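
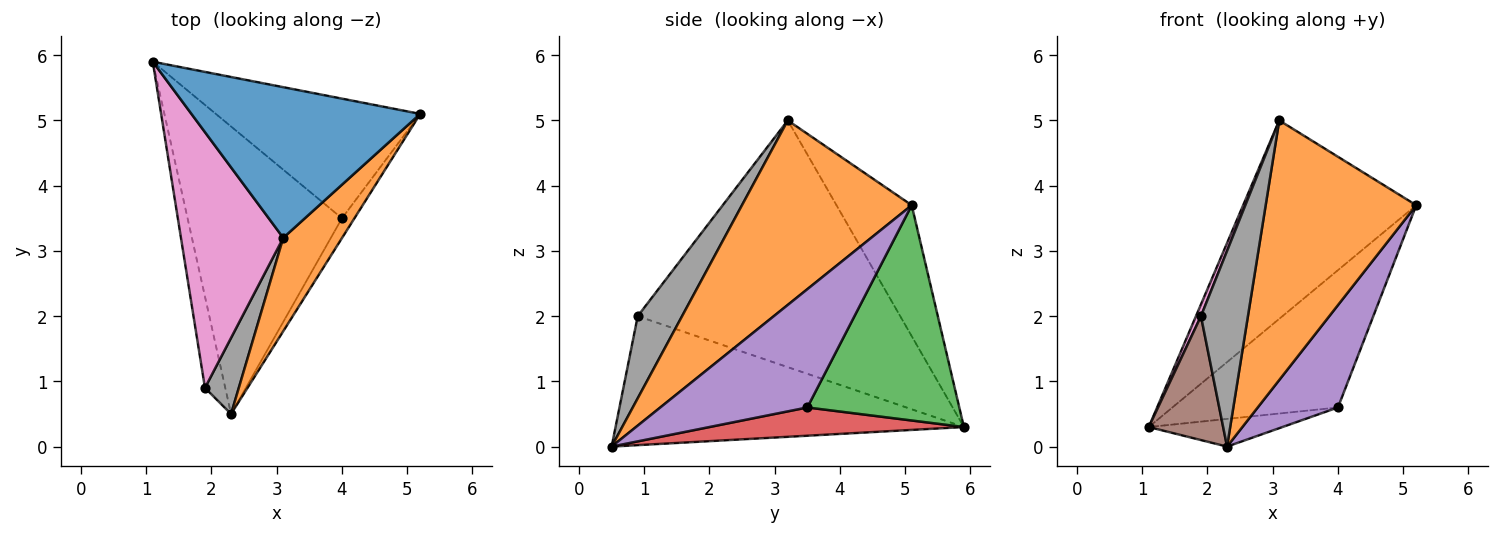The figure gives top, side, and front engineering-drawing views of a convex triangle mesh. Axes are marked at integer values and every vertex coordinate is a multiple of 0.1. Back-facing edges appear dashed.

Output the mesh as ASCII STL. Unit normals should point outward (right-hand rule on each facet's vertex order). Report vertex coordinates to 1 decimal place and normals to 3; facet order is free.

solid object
 facet normal -0.327 0.753 0.572
  outer loop
   vertex 3.1 3.2 5.0
   vertex 5.2 5.1 3.7
   vertex 1.1 5.9 0.3
  endloop
 endfacet
 facet normal 0.728 -0.645 0.232
  outer loop
   vertex 3.1 3.2 5.0
   vertex 2.3 0.5 0.0
   vertex 5.2 5.1 3.7
  endloop
 endfacet
 facet normal 0.569 0.620 -0.540
  outer loop
   vertex 4.0 3.5 0.6
   vertex 1.1 5.9 0.3
   vertex 5.2 5.1 3.7
  endloop
 endfacet
 facet normal 0.179 0.094 -0.979
  outer loop
   vertex 4.0 3.5 0.6
   vertex 2.3 0.5 0.0
   vertex 1.1 5.9 0.3
  endloop
 endfacet
 facet normal 0.874 -0.477 -0.092
  outer loop
   vertex 4.0 3.5 0.6
   vertex 5.2 5.1 3.7
   vertex 2.3 0.5 0.0
  endloop
 endfacet
 facet normal -0.967 -0.206 -0.152
  outer loop
   vertex 1.9 0.9 2.0
   vertex 1.1 5.9 0.3
   vertex 2.3 0.5 0.0
  endloop
 endfacet
 facet normal -0.924 -0.018 0.383
  outer loop
   vertex 1.9 0.9 2.0
   vertex 3.1 3.2 5.0
   vertex 1.1 5.9 0.3
  endloop
 endfacet
 facet normal 0.661 -0.700 0.272
  outer loop
   vertex 1.9 0.9 2.0
   vertex 2.3 0.5 0.0
   vertex 3.1 3.2 5.0
  endloop
 endfacet
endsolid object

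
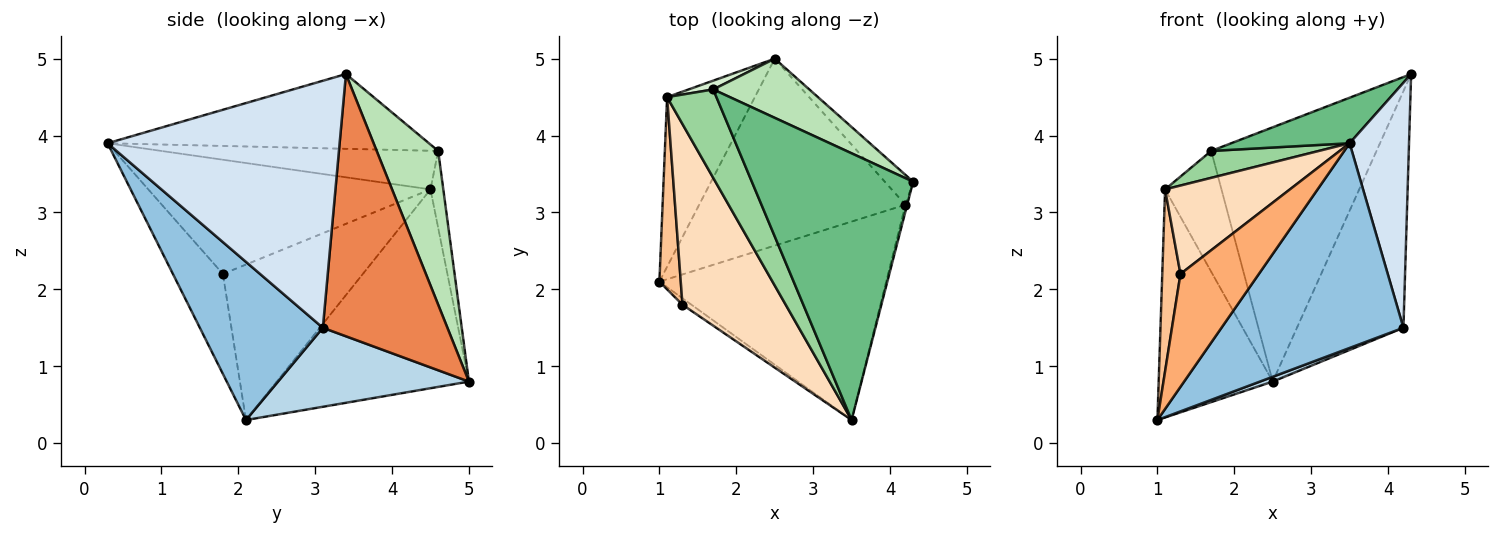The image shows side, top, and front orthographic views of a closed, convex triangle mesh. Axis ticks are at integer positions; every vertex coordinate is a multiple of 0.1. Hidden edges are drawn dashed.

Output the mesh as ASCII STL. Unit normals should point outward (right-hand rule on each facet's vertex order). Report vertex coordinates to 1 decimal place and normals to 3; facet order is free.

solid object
 facet normal -0.804 0.477 -0.355
  outer loop
   vertex 1.1 4.5 3.3
   vertex 2.5 5.0 0.8
   vertex 1.0 2.1 0.3
  endloop
 endfacet
 facet normal 0.437 -0.646 -0.626
  outer loop
   vertex 4.2 3.1 1.5
   vertex 3.5 0.3 3.9
   vertex 1.0 2.1 0.3
  endloop
 endfacet
 facet normal 0.358 -0.024 -0.934
  outer loop
   vertex 4.2 3.1 1.5
   vertex 1.0 2.1 0.3
   vertex 2.5 5.0 0.8
  endloop
 endfacet
 facet normal 0.969 -0.248 -0.007
  outer loop
   vertex 4.2 3.1 1.5
   vertex 4.3 3.4 4.8
   vertex 3.5 0.3 3.9
  endloop
 endfacet
 facet normal 0.758 0.648 -0.082
  outer loop
   vertex 4.2 3.1 1.5
   vertex 2.5 5.0 0.8
   vertex 4.3 3.4 4.8
  endloop
 endfacet
 facet normal -0.537 -0.842 -0.048
  outer loop
   vertex 1.3 1.8 2.2
   vertex 1.0 2.1 0.3
   vertex 3.5 0.3 3.9
  endloop
 endfacet
 facet normal -0.983 -0.128 0.135
  outer loop
   vertex 1.3 1.8 2.2
   vertex 1.1 4.5 3.3
   vertex 1.0 2.1 0.3
  endloop
 endfacet
 facet normal -0.705 -0.312 0.637
  outer loop
   vertex 1.3 1.8 2.2
   vertex 3.5 0.3 3.9
   vertex 1.1 4.5 3.3
  endloop
 endfacet
 facet normal -0.416 -0.153 0.897
  outer loop
   vertex 1.7 4.6 3.8
   vertex 3.5 0.3 3.9
   vertex 4.3 3.4 4.8
  endloop
 endfacet
 facet normal -0.599 -0.233 0.766
  outer loop
   vertex 1.7 4.6 3.8
   vertex 1.1 4.5 3.3
   vertex 3.5 0.3 3.9
  endloop
 endfacet
 facet normal 0.341 0.916 0.213
  outer loop
   vertex 1.7 4.6 3.8
   vertex 4.3 3.4 4.8
   vertex 2.5 5.0 0.8
  endloop
 endfacet
 facet normal -0.221 0.973 0.071
  outer loop
   vertex 1.7 4.6 3.8
   vertex 2.5 5.0 0.8
   vertex 1.1 4.5 3.3
  endloop
 endfacet
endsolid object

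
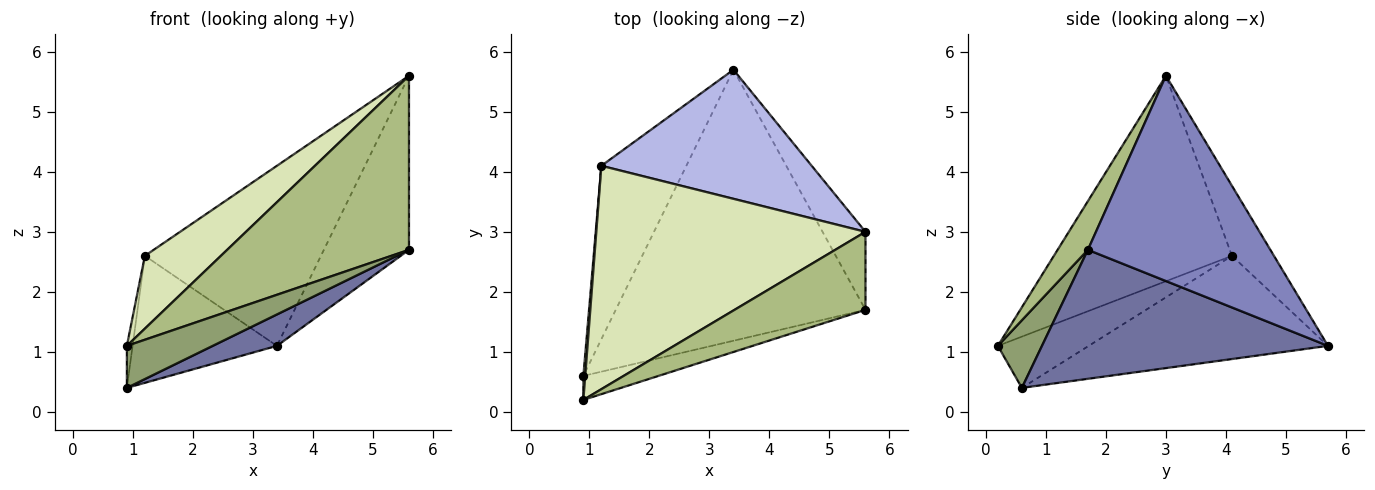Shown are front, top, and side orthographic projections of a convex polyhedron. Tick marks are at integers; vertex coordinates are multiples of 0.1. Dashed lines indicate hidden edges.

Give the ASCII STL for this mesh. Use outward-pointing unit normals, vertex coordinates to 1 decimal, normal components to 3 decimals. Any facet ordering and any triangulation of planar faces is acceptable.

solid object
 facet normal 0.456 -0.102 -0.884
  outer loop
   vertex 3.4 5.7 1.1
   vertex 5.6 1.7 2.7
   vertex 0.9 0.6 0.4
  endloop
 endfacet
 facet normal 0.890 0.415 -0.186
  outer loop
   vertex 5.6 3.0 5.6
   vertex 5.6 1.7 2.7
   vertex 3.4 5.7 1.1
  endloop
 endfacet
 facet normal -0.700 0.422 -0.576
  outer loop
   vertex 1.2 4.1 2.6
   vertex 3.4 5.7 1.1
   vertex 0.9 0.6 0.4
  endloop
 endfacet
 facet normal -0.190 0.798 0.572
  outer loop
   vertex 1.2 4.1 2.6
   vertex 5.6 3.0 5.6
   vertex 3.4 5.7 1.1
  endloop
 endfacet
 facet normal 0.407 -0.793 -0.453
  outer loop
   vertex 0.9 0.2 1.1
   vertex 0.9 0.6 0.4
   vertex 5.6 1.7 2.7
  endloop
 endfacet
 facet normal 0.150 -0.902 0.404
  outer loop
   vertex 0.9 0.2 1.1
   vertex 5.6 1.7 2.7
   vertex 5.6 3.0 5.6
  endloop
 endfacet
 facet normal -0.997 0.063 0.036
  outer loop
   vertex 0.9 0.2 1.1
   vertex 1.2 4.1 2.6
   vertex 0.9 0.6 0.4
  endloop
 endfacet
 facet normal -0.587 -0.251 0.769
  outer loop
   vertex 0.9 0.2 1.1
   vertex 5.6 3.0 5.6
   vertex 1.2 4.1 2.6
  endloop
 endfacet
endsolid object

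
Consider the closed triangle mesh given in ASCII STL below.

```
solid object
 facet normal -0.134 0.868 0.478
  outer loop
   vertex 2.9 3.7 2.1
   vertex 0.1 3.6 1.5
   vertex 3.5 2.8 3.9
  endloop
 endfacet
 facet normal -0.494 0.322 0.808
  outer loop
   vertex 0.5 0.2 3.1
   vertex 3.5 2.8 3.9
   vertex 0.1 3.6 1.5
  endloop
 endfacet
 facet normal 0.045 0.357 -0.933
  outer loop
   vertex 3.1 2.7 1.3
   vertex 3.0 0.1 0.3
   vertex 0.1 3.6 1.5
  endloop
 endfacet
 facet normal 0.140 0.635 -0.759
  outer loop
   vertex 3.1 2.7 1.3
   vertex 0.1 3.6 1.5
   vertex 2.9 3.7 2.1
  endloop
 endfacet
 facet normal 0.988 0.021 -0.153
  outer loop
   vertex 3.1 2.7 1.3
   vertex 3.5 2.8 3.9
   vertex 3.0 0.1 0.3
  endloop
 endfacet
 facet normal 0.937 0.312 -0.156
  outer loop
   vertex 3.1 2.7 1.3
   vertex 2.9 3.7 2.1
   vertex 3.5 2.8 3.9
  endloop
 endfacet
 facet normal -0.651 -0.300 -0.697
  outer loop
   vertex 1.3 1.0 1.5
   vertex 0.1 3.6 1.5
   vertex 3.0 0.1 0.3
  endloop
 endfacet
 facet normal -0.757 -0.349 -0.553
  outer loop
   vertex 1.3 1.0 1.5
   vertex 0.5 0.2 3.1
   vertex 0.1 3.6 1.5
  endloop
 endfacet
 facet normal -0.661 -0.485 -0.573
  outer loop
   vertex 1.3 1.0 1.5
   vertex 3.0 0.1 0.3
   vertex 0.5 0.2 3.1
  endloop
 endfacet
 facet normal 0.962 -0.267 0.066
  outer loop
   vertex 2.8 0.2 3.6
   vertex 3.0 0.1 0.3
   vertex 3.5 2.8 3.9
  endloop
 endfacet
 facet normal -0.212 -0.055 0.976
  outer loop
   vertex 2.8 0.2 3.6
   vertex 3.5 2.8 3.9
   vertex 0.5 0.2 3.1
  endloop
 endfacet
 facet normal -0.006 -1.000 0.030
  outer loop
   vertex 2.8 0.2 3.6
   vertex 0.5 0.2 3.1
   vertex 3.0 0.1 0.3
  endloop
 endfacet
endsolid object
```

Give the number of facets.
12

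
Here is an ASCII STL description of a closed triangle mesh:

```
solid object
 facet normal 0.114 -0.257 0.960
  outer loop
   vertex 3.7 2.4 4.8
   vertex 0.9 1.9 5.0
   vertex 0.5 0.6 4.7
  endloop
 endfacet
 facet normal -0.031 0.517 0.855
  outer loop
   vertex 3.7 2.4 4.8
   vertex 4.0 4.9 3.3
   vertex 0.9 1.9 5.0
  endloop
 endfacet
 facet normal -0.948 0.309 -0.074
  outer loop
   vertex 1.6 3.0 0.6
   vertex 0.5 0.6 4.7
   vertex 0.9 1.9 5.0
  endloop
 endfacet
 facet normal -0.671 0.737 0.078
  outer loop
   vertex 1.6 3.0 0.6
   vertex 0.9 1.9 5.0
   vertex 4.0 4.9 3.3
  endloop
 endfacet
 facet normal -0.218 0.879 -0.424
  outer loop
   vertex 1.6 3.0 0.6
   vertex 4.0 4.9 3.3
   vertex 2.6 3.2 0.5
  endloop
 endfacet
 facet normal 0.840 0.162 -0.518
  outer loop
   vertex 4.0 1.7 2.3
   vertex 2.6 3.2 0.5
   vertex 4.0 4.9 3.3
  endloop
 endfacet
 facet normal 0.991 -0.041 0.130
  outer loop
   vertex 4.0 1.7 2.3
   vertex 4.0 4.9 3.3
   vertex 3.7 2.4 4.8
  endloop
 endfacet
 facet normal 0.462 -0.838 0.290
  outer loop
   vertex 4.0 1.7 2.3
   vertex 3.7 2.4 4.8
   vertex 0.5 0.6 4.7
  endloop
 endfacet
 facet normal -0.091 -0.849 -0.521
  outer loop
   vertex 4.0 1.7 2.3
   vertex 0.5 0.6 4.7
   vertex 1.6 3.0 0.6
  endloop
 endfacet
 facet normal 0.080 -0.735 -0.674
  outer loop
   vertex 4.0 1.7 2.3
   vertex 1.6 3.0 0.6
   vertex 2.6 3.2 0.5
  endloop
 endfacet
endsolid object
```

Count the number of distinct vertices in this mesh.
7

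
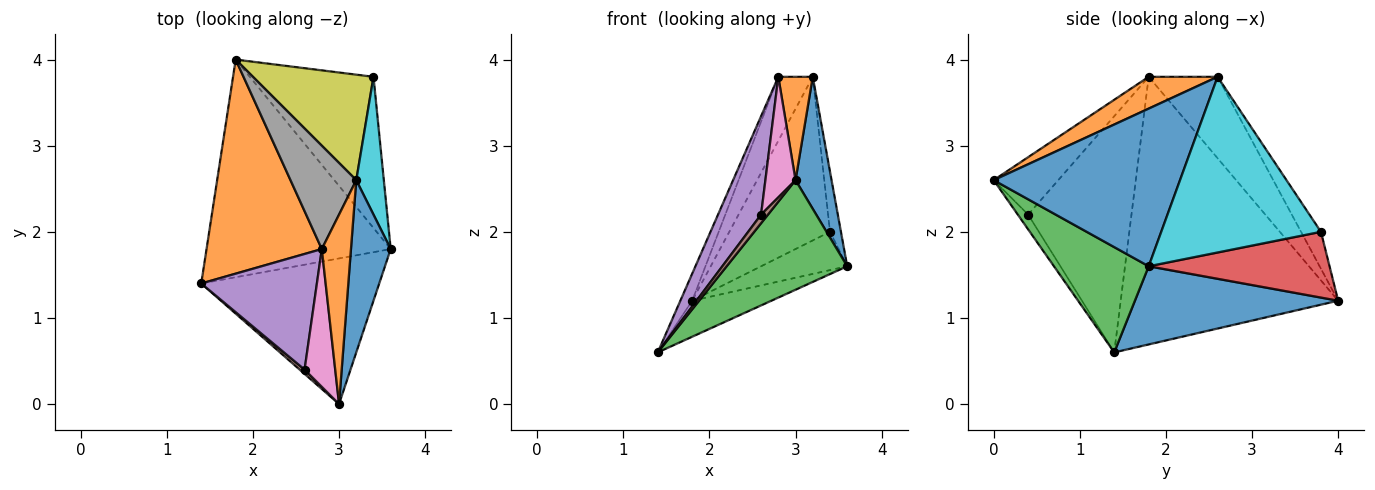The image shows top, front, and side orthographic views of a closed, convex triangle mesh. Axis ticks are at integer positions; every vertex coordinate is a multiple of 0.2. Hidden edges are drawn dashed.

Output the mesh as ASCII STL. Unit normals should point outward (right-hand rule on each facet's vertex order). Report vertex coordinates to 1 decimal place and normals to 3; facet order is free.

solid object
 facet normal 0.386 0.151 -0.910
  outer loop
   vertex 1.8 4.0 1.2
   vertex 3.6 1.8 1.6
   vertex 1.4 1.4 0.6
  endloop
 endfacet
 facet normal -0.917 0.050 0.395
  outer loop
   vertex 2.8 1.8 3.8
   vertex 1.8 4.0 1.2
   vertex 1.4 1.4 0.6
  endloop
 endfacet
 facet normal 0.427 -0.544 -0.722
  outer loop
   vertex 3.0 0.0 2.6
   vertex 1.4 1.4 0.6
   vertex 3.6 1.8 1.6
  endloop
 endfacet
 facet normal 0.458 0.218 -0.862
  outer loop
   vertex 3.4 3.8 2.0
   vertex 3.6 1.8 1.6
   vertex 1.8 4.0 1.2
  endloop
 endfacet
 facet normal -0.841 -0.350 0.412
  outer loop
   vertex 2.6 0.4 2.2
   vertex 2.8 1.8 3.8
   vertex 1.4 1.4 0.6
  endloop
 endfacet
 facet normal -0.802 -0.535 0.267
  outer loop
   vertex 2.6 0.4 2.2
   vertex 1.4 1.4 0.6
   vertex 3.0 0.0 2.6
  endloop
 endfacet
 facet normal -0.816 -0.381 0.435
  outer loop
   vertex 2.6 0.4 2.2
   vertex 3.0 0.0 2.6
   vertex 2.8 1.8 3.8
  endloop
 endfacet
 facet normal -0.725 0.363 0.586
  outer loop
   vertex 3.2 2.6 3.8
   vertex 1.8 4.0 1.2
   vertex 2.8 1.8 3.8
  endloop
 endfacet
 facet normal -0.164 0.829 0.535
  outer loop
   vertex 3.2 2.6 3.8
   vertex 3.4 3.8 2.0
   vertex 1.8 4.0 1.2
  endloop
 endfacet
 facet normal 0.986 0.068 0.155
  outer loop
   vertex 3.2 2.6 3.8
   vertex 3.6 1.8 1.6
   vertex 3.4 3.8 2.0
  endloop
 endfacet
 facet normal 0.953 -0.184 0.240
  outer loop
   vertex 3.2 2.6 3.8
   vertex 3.0 0.0 2.6
   vertex 3.6 1.8 1.6
  endloop
 endfacet
 facet normal 0.692 -0.346 0.634
  outer loop
   vertex 3.2 2.6 3.8
   vertex 2.8 1.8 3.8
   vertex 3.0 0.0 2.6
  endloop
 endfacet
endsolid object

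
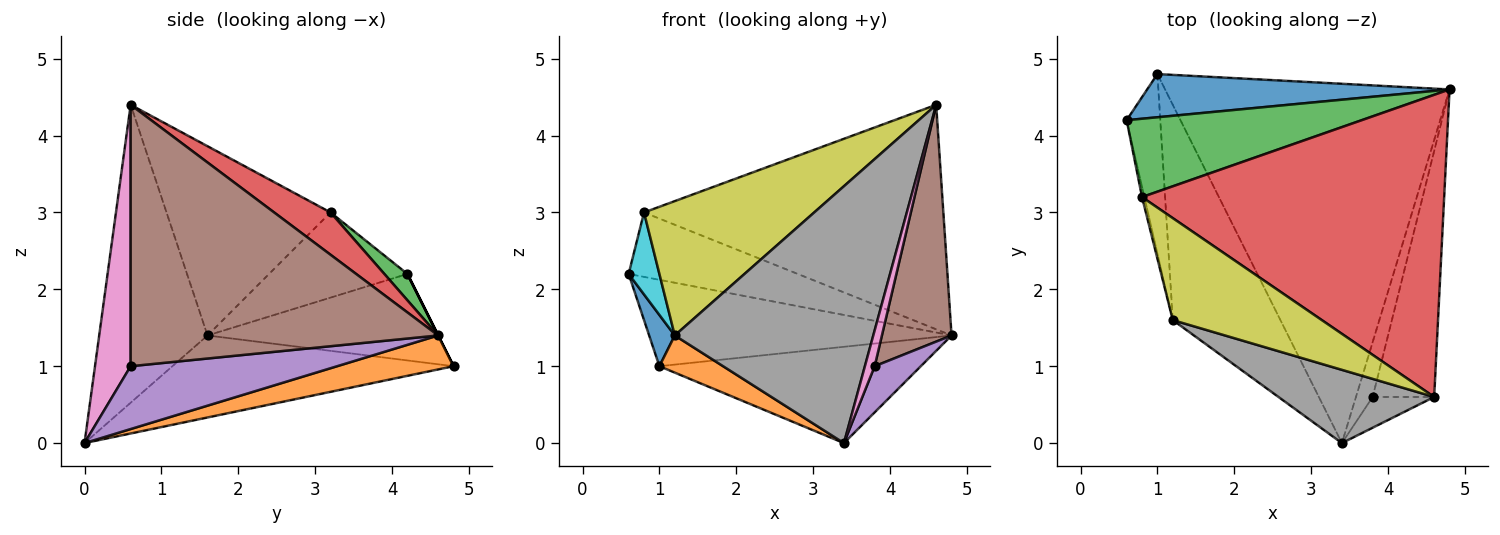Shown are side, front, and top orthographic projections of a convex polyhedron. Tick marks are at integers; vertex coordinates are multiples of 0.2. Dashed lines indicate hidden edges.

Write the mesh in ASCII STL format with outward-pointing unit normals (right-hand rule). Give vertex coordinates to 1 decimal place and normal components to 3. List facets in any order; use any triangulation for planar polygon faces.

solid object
 facet normal 0.000 0.894 0.447
  outer loop
   vertex 1.0 4.8 1.0
   vertex 0.6 4.2 2.2
   vertex 4.8 4.6 1.4
  endloop
 endfacet
 facet normal 0.115 0.257 -0.960
  outer loop
   vertex 1.0 4.8 1.0
   vertex 4.8 4.6 1.4
   vertex 3.4 0.0 0.0
  endloop
 endfacet
 facet normal 0.086 0.633 0.769
  outer loop
   vertex 0.8 3.2 3.0
   vertex 4.8 4.6 1.4
   vertex 0.6 4.2 2.2
  endloop
 endfacet
 facet normal 0.112 0.593 0.798
  outer loop
   vertex 0.8 3.2 3.0
   vertex 4.6 0.6 4.4
   vertex 4.8 4.6 1.4
  endloop
 endfacet
 facet normal 0.945 -0.211 -0.251
  outer loop
   vertex 3.8 0.6 1.0
   vertex 3.4 0.0 0.0
   vertex 4.8 4.6 1.4
  endloop
 endfacet
 facet normal 0.951 -0.215 -0.224
  outer loop
   vertex 3.8 0.6 1.0
   vertex 4.8 4.6 1.4
   vertex 4.6 0.6 4.4
  endloop
 endfacet
 facet normal 0.940 -0.258 -0.221
  outer loop
   vertex 3.8 0.6 1.0
   vertex 4.6 0.6 4.4
   vertex 3.4 0.0 0.0
  endloop
 endfacet
 facet normal -0.465 -0.851 0.243
  outer loop
   vertex 1.2 1.6 1.4
   vertex 3.4 0.0 0.0
   vertex 4.6 0.6 4.4
  endloop
 endfacet
 facet normal -0.609 -0.632 0.480
  outer loop
   vertex 1.2 1.6 1.4
   vertex 4.6 0.6 4.4
   vertex 0.8 3.2 3.0
  endloop
 endfacet
 facet normal -0.976 -0.217 -0.027
  outer loop
   vertex 1.2 1.6 1.4
   vertex 0.8 3.2 3.0
   vertex 0.6 4.2 2.2
  endloop
 endfacet
 facet normal -0.927 -0.103 -0.361
  outer loop
   vertex 1.2 1.6 1.4
   vertex 0.6 4.2 2.2
   vertex 1.0 4.8 1.0
  endloop
 endfacet
 facet normal -0.600 -0.136 -0.788
  outer loop
   vertex 1.2 1.6 1.4
   vertex 1.0 4.8 1.0
   vertex 3.4 0.0 0.0
  endloop
 endfacet
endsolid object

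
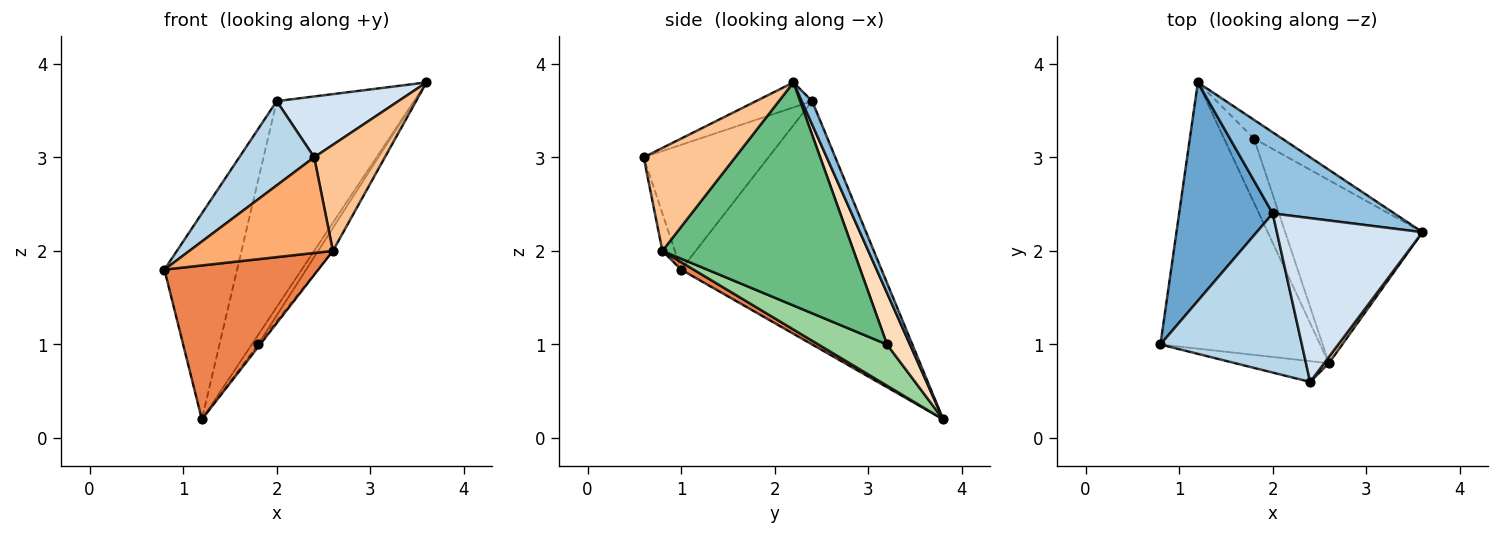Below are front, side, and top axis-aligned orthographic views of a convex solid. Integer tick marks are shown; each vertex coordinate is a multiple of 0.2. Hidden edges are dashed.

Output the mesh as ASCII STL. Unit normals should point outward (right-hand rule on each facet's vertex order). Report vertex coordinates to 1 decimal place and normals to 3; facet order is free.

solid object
 facet normal -0.884 0.321 0.340
  outer loop
   vertex 2.0 2.4 3.6
   vertex 1.2 3.8 0.2
   vertex 0.8 1.0 1.8
  endloop
 endfacet
 facet normal 0.070 0.928 0.366
  outer loop
   vertex 2.0 2.4 3.6
   vertex 3.6 2.2 3.8
   vertex 1.2 3.8 0.2
  endloop
 endfacet
 facet normal -0.615 -0.369 0.697
  outer loop
   vertex 2.0 2.4 3.6
   vertex 0.8 1.0 1.8
   vertex 2.4 0.6 3.0
  endloop
 endfacet
 facet normal -0.159 -0.344 0.926
  outer loop
   vertex 2.0 2.4 3.6
   vertex 2.4 0.6 3.0
   vertex 3.6 2.2 3.8
  endloop
 endfacet
 facet normal 0.041 -0.500 -0.865
  outer loop
   vertex 2.6 0.8 2.0
   vertex 0.8 1.0 1.8
   vertex 1.2 3.8 0.2
  endloop
 endfacet
 facet normal -0.085 -0.974 -0.212
  outer loop
   vertex 2.6 0.8 2.0
   vertex 2.4 0.6 3.0
   vertex 0.8 1.0 1.8
  endloop
 endfacet
 facet normal 0.791 -0.611 0.036
  outer loop
   vertex 2.6 0.8 2.0
   vertex 3.6 2.2 3.8
   vertex 2.4 0.6 3.0
  endloop
 endfacet
 facet normal 0.854 0.233 -0.466
  outer loop
   vertex 1.8 3.2 1.0
   vertex 1.2 3.8 0.2
   vertex 3.6 2.2 3.8
  endloop
 endfacet
 facet normal 0.850 0.065 -0.523
  outer loop
   vertex 1.8 3.2 1.0
   vertex 3.6 2.2 3.8
   vertex 2.6 0.8 2.0
  endloop
 endfacet
 facet normal 0.808 0.024 -0.588
  outer loop
   vertex 1.8 3.2 1.0
   vertex 2.6 0.8 2.0
   vertex 1.2 3.8 0.2
  endloop
 endfacet
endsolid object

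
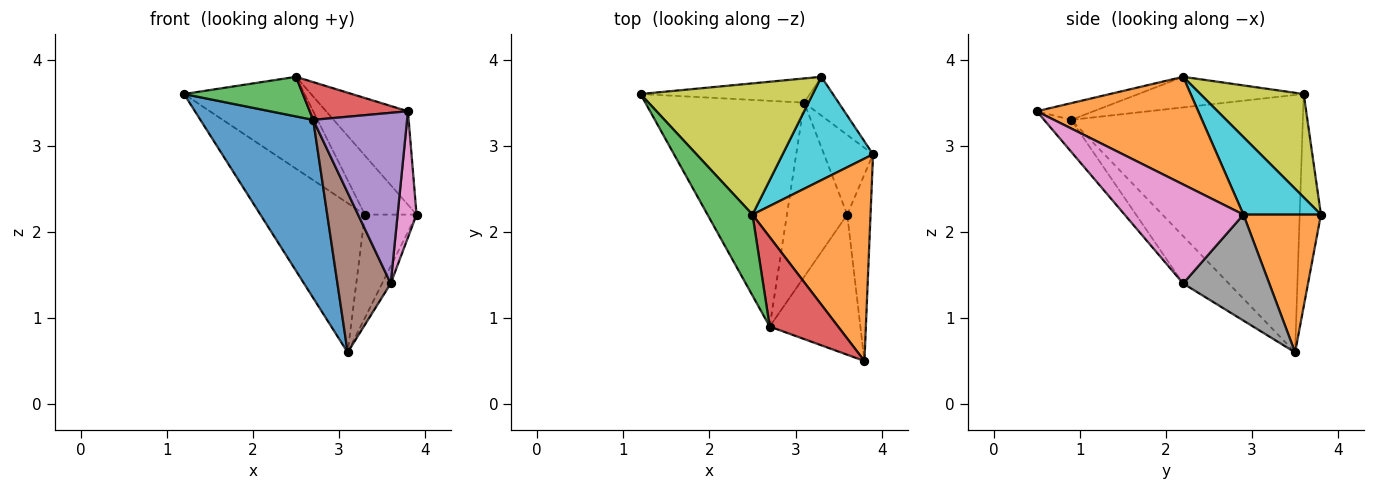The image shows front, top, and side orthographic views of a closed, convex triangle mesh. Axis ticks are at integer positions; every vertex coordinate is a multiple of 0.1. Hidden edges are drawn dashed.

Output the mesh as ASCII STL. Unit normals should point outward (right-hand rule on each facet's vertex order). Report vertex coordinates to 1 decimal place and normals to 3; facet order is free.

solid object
 facet normal -0.786 -0.383 -0.485
  outer loop
   vertex 2.7 0.9 3.3
   vertex 1.2 3.6 3.6
   vertex 3.1 3.5 0.6
  endloop
 endfacet
 facet normal 0.638 0.323 0.699
  outer loop
   vertex 2.5 2.2 3.8
   vertex 3.8 0.5 3.4
   vertex 3.9 2.9 2.2
  endloop
 endfacet
 facet normal -0.522 -0.375 0.766
  outer loop
   vertex 2.5 2.2 3.8
   vertex 1.2 3.6 3.6
   vertex 2.7 0.9 3.3
  endloop
 endfacet
 facet normal -0.220 -0.379 0.899
  outer loop
   vertex 2.5 2.2 3.8
   vertex 2.7 0.9 3.3
   vertex 3.8 0.5 3.4
  endloop
 endfacet
 facet normal -0.218 -0.754 -0.619
  outer loop
   vertex 3.6 2.2 1.4
   vertex 3.8 0.5 3.4
   vertex 2.7 0.9 3.3
  endloop
 endfacet
 facet normal -0.501 -0.585 -0.638
  outer loop
   vertex 3.6 2.2 1.4
   vertex 2.7 0.9 3.3
   vertex 3.1 3.5 0.6
  endloop
 endfacet
 facet normal 0.962 -0.153 -0.227
  outer loop
   vertex 3.6 2.2 1.4
   vertex 3.9 2.9 2.2
   vertex 3.8 0.5 3.4
  endloop
 endfacet
 facet normal 0.904 0.090 -0.418
  outer loop
   vertex 3.6 2.2 1.4
   vertex 3.1 3.5 0.6
   vertex 3.9 2.9 2.2
  endloop
 endfacet
 facet normal 0.441 0.515 0.735
  outer loop
   vertex 3.3 3.8 2.2
   vertex 1.2 3.6 3.6
   vertex 2.5 2.2 3.8
  endloop
 endfacet
 facet normal 0.597 0.398 0.697
  outer loop
   vertex 3.3 3.8 2.2
   vertex 2.5 2.2 3.8
   vertex 3.9 2.9 2.2
  endloop
 endfacet
 facet normal -0.197 0.968 -0.157
  outer loop
   vertex 3.3 3.8 2.2
   vertex 3.1 3.5 0.6
   vertex 1.2 3.6 3.6
  endloop
 endfacet
 facet normal 0.815 0.543 -0.204
  outer loop
   vertex 3.3 3.8 2.2
   vertex 3.9 2.9 2.2
   vertex 3.1 3.5 0.6
  endloop
 endfacet
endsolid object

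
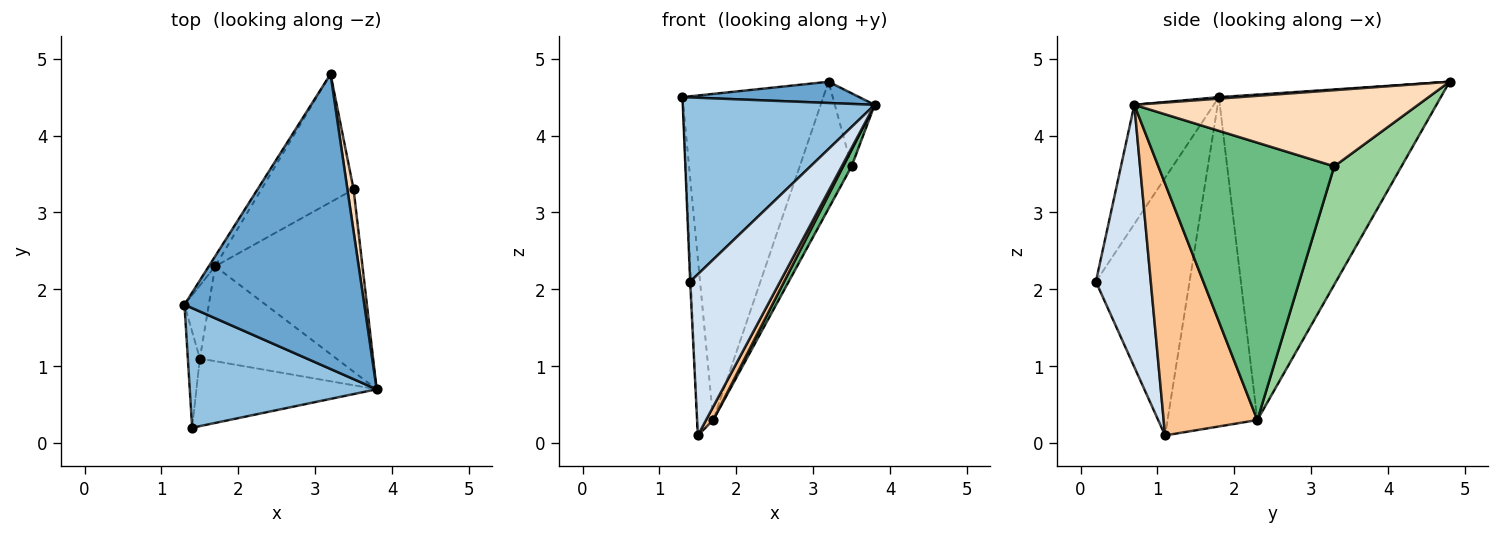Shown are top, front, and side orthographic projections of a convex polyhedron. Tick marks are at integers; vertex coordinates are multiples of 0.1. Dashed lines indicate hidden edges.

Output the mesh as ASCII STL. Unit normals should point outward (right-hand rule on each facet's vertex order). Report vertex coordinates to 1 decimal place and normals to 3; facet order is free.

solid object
 facet normal 0.008 -0.072 0.997
  outer loop
   vertex 3.2 4.8 4.7
   vertex 1.3 1.8 4.5
   vertex 3.8 0.7 4.4
  endloop
 endfacet
 facet normal -0.328 -0.792 0.515
  outer loop
   vertex 1.4 0.2 2.1
   vertex 3.8 0.7 4.4
   vertex 1.3 1.8 4.5
  endloop
 endfacet
 facet normal -0.999 0.007 -0.047
  outer loop
   vertex 1.4 0.2 2.1
   vertex 1.3 1.8 4.5
   vertex 1.5 1.1 0.1
  endloop
 endfacet
 facet normal 0.490 -0.804 -0.337
  outer loop
   vertex 1.4 0.2 2.1
   vertex 1.5 1.1 0.1
   vertex 3.8 0.7 4.4
  endloop
 endfacet
 facet normal -0.844 0.536 -0.017
  outer loop
   vertex 1.7 2.3 0.3
   vertex 1.3 1.8 4.5
   vertex 3.2 4.8 4.7
  endloop
 endfacet
 facet normal -0.982 0.176 -0.073
  outer loop
   vertex 1.7 2.3 0.3
   vertex 1.5 1.1 0.1
   vertex 1.3 1.8 4.5
  endloop
 endfacet
 facet normal 0.877 -0.067 -0.475
  outer loop
   vertex 1.7 2.3 0.3
   vertex 3.8 0.7 4.4
   vertex 1.5 1.1 0.1
  endloop
 endfacet
 facet normal 0.987 0.139 0.080
  outer loop
   vertex 3.5 3.3 3.6
   vertex 3.2 4.8 4.7
   vertex 3.8 0.7 4.4
  endloop
 endfacet
 facet normal 0.882 -0.042 -0.469
  outer loop
   vertex 3.5 3.3 3.6
   vertex 3.8 0.7 4.4
   vertex 1.7 2.3 0.3
  endloop
 endfacet
 facet normal 0.674 0.520 -0.525
  outer loop
   vertex 3.5 3.3 3.6
   vertex 1.7 2.3 0.3
   vertex 3.2 4.8 4.7
  endloop
 endfacet
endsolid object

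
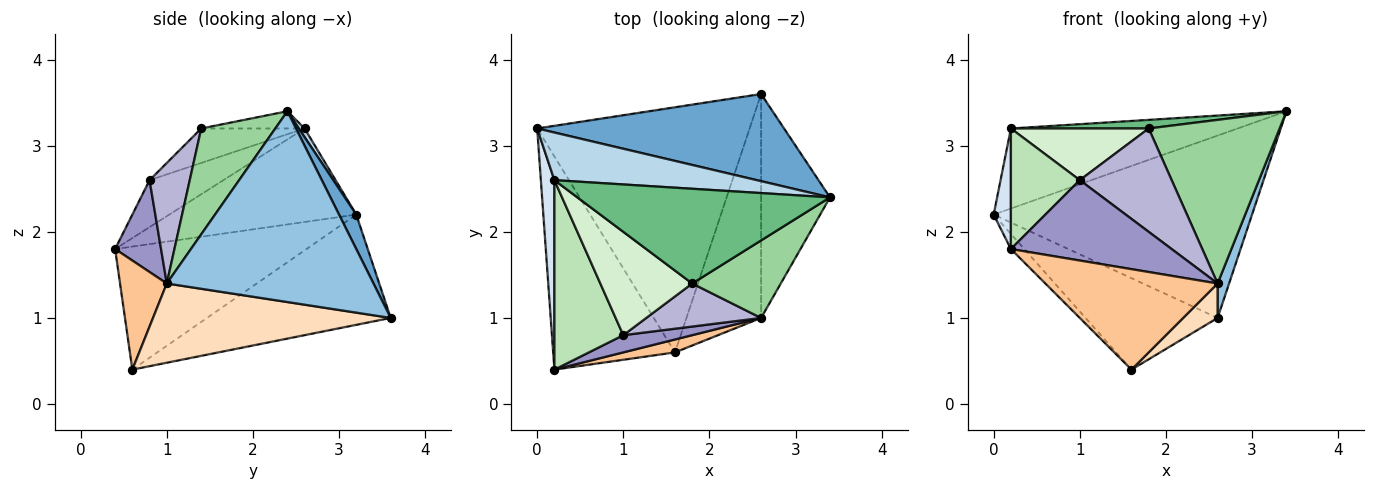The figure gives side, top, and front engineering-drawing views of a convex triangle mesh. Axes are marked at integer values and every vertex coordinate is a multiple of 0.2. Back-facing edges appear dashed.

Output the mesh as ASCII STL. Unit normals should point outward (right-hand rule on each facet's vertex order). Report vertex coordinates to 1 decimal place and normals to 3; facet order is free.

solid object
 facet normal 0.060 0.901 0.430
  outer loop
   vertex 2.6 3.6 1.0
   vertex 0.0 3.2 2.2
   vertex 3.4 2.4 3.4
  endloop
 endfacet
 facet normal 0.939 -0.052 -0.339
  outer loop
   vertex 2.6 1.0 1.4
   vertex 2.6 3.6 1.0
   vertex 3.4 2.4 3.4
  endloop
 endfacet
 facet normal 0.022 0.859 0.511
  outer loop
   vertex 0.2 2.6 3.2
   vertex 3.4 2.4 3.4
   vertex 0.0 3.2 2.2
  endloop
 endfacet
 facet normal -0.986 -0.091 0.143
  outer loop
   vertex 0.2 2.6 3.2
   vertex 0.0 3.2 2.2
   vertex 0.2 0.4 1.8
  endloop
 endfacet
 facet normal -0.710 0.050 -0.703
  outer loop
   vertex 1.6 0.6 0.4
   vertex 0.2 0.4 1.8
   vertex 0.0 3.2 2.2
  endloop
 endfacet
 facet normal -0.437 0.314 -0.843
  outer loop
   vertex 1.6 0.6 0.4
   vertex 0.0 3.2 2.2
   vertex 2.6 3.6 1.0
  endloop
 endfacet
 facet normal 0.260 -0.958 0.123
  outer loop
   vertex 1.6 0.6 0.4
   vertex 2.6 1.0 1.4
   vertex 0.2 0.4 1.8
  endloop
 endfacet
 facet normal 0.724 -0.105 -0.682
  outer loop
   vertex 1.6 0.6 0.4
   vertex 2.6 3.6 1.0
   vertex 2.6 1.0 1.4
  endloop
 endfacet
 facet normal -0.068 -0.090 0.994
  outer loop
   vertex 1.8 1.4 3.2
   vertex 3.4 2.4 3.4
   vertex 0.2 2.6 3.2
  endloop
 endfacet
 facet normal 0.455 -0.805 0.381
  outer loop
   vertex 1.8 1.4 3.2
   vertex 2.6 1.0 1.4
   vertex 3.4 2.4 3.4
  endloop
 endfacet
 facet normal -0.499 -0.465 0.731
  outer loop
   vertex 1.0 0.8 2.6
   vertex 0.2 2.6 3.2
   vertex 0.2 0.4 1.8
  endloop
 endfacet
 facet normal -0.318 -0.424 0.848
  outer loop
   vertex 1.0 0.8 2.6
   vertex 1.8 1.4 3.2
   vertex 0.2 2.6 3.2
  endloop
 endfacet
 facet normal 0.269 -0.942 0.202
  outer loop
   vertex 1.0 0.8 2.6
   vertex 0.2 0.4 1.8
   vertex 2.6 1.0 1.4
  endloop
 endfacet
 facet normal 0.374 -0.856 0.357
  outer loop
   vertex 1.0 0.8 2.6
   vertex 2.6 1.0 1.4
   vertex 1.8 1.4 3.2
  endloop
 endfacet
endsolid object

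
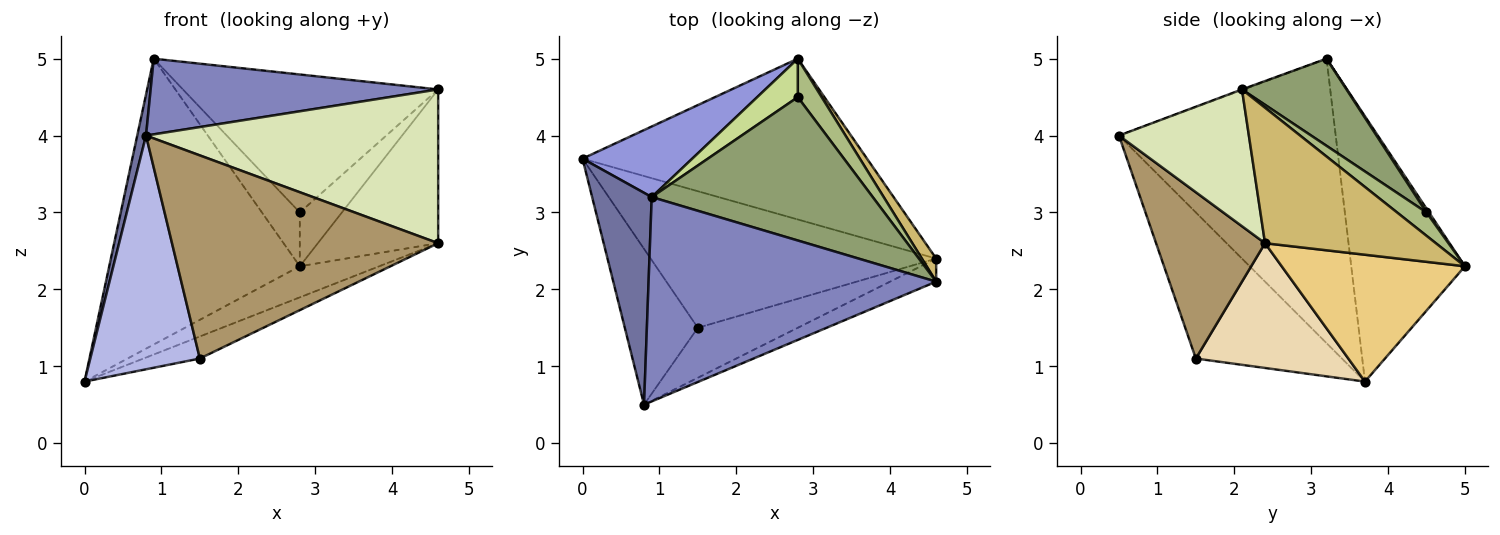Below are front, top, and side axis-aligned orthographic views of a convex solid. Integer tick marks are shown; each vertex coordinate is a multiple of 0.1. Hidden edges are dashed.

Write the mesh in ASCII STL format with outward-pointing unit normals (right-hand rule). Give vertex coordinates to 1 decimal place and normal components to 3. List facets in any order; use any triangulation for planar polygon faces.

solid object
 facet normal -0.978 -0.040 0.205
  outer loop
   vertex 0.9 3.2 5.0
   vertex 0.0 3.7 0.8
   vertex 0.8 0.5 4.0
  endloop
 endfacet
 facet normal -0.002 -0.347 0.938
  outer loop
   vertex 0.9 3.2 5.0
   vertex 0.8 0.5 4.0
   vertex 4.6 2.1 4.6
  endloop
 endfacet
 facet normal -0.501 0.840 0.207
  outer loop
   vertex 2.8 5.0 2.3
   vertex 0.0 3.7 0.8
   vertex 0.9 3.2 5.0
  endloop
 endfacet
 facet normal -0.743 -0.557 -0.371
  outer loop
   vertex 1.5 1.5 1.1
   vertex 0.8 0.5 4.0
   vertex 0.0 3.7 0.8
  endloop
 endfacet
 facet normal 0.273 0.667 0.693
  outer loop
   vertex 2.8 4.5 3.0
   vertex 0.9 3.2 5.0
   vertex 4.6 2.1 4.6
  endloop
 endfacet
 facet normal 0.494 0.707 0.505
  outer loop
   vertex 2.8 4.5 3.0
   vertex 4.6 2.1 4.6
   vertex 2.8 5.0 2.3
  endloop
 endfacet
 facet normal 0.055 0.813 0.580
  outer loop
   vertex 2.8 4.5 3.0
   vertex 2.8 5.0 2.3
   vertex 0.9 3.2 5.0
  endloop
 endfacet
 facet normal 0.403 -0.905 -0.136
  outer loop
   vertex 4.6 2.4 2.6
   vertex 4.6 2.1 4.6
   vertex 0.8 0.5 4.0
  endloop
 endfacet
 facet normal 0.369 -0.902 -0.222
  outer loop
   vertex 4.6 2.4 2.6
   vertex 0.8 0.5 4.0
   vertex 1.5 1.5 1.1
  endloop
 endfacet
 facet normal 0.814 0.574 0.086
  outer loop
   vertex 4.6 2.4 2.6
   vertex 2.8 5.0 2.3
   vertex 4.6 2.1 4.6
  endloop
 endfacet
 facet normal 0.401 0.174 -0.899
  outer loop
   vertex 4.6 2.4 2.6
   vertex 0.0 3.7 0.8
   vertex 2.8 5.0 2.3
  endloop
 endfacet
 facet normal 0.396 0.146 -0.906
  outer loop
   vertex 4.6 2.4 2.6
   vertex 1.5 1.5 1.1
   vertex 0.0 3.7 0.8
  endloop
 endfacet
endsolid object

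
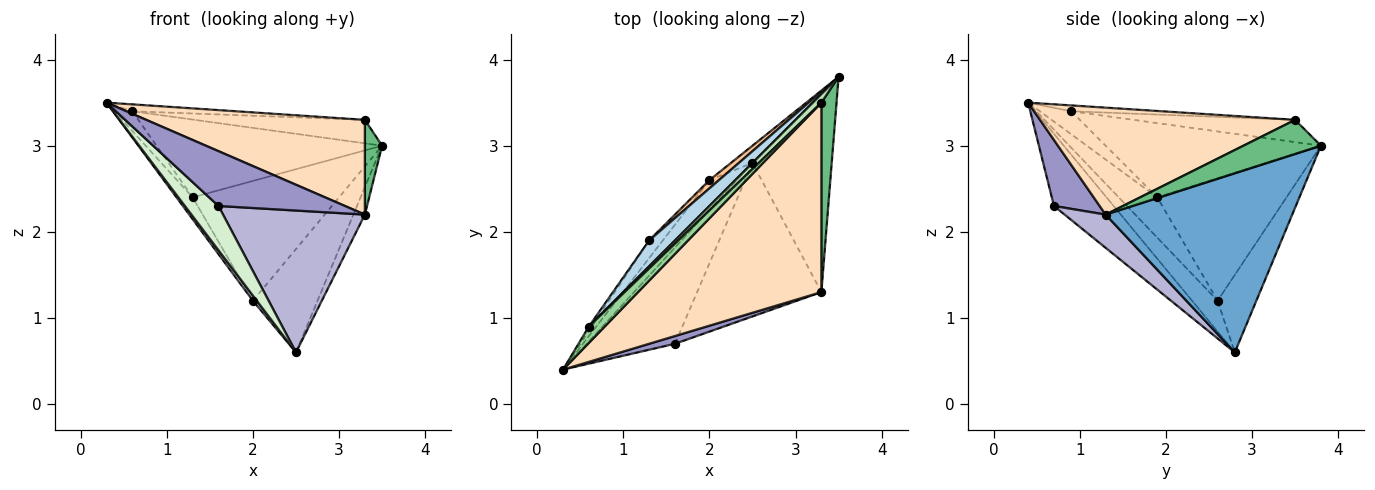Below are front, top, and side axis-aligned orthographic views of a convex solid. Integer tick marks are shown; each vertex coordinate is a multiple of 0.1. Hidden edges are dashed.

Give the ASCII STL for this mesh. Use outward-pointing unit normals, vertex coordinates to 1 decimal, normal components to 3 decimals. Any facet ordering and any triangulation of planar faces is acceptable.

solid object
 facet normal 0.913 0.056 -0.404
  outer loop
   vertex 3.3 1.3 2.2
   vertex 2.5 2.8 0.6
   vertex 3.5 3.8 3.0
  endloop
 endfacet
 facet normal -0.862 0.496 -0.108
  outer loop
   vertex 0.6 0.9 3.4
   vertex 1.3 1.9 2.4
   vertex 0.3 0.4 3.5
  endloop
 endfacet
 facet normal -0.671 0.703 0.234
  outer loop
   vertex 0.6 0.9 3.4
   vertex 3.5 3.8 3.0
   vertex 1.3 1.9 2.4
  endloop
 endfacet
 facet normal -0.745 -0.113 -0.658
  outer loop
   vertex 2.0 2.6 1.2
   vertex 2.5 2.8 0.6
   vertex 0.3 0.4 3.5
  endloop
 endfacet
 facet normal -0.881 0.368 -0.299
  outer loop
   vertex 2.0 2.6 1.2
   vertex 0.3 0.4 3.5
   vertex 1.3 1.9 2.4
  endloop
 endfacet
 facet normal -0.509 0.849 -0.141
  outer loop
   vertex 2.0 2.6 1.2
   vertex 3.5 3.8 3.0
   vertex 2.5 2.8 0.6
  endloop
 endfacet
 facet normal -0.661 0.749 0.051
  outer loop
   vertex 2.0 2.6 1.2
   vertex 1.3 1.9 2.4
   vertex 3.5 3.8 3.0
  endloop
 endfacet
 facet normal 0.463 -0.396 0.793
  outer loop
   vertex 3.3 3.5 3.3
   vertex 0.3 0.4 3.5
   vertex 3.3 1.3 2.2
  endloop
 endfacet
 facet normal 0.896 -0.199 0.398
  outer loop
   vertex 3.3 3.5 3.3
   vertex 3.3 1.3 2.2
   vertex 3.5 3.8 3.0
  endloop
 endfacet
 facet normal -0.322 0.367 0.873
  outer loop
   vertex 3.3 3.5 3.3
   vertex 0.6 0.9 3.4
   vertex 0.3 0.4 3.5
  endloop
 endfacet
 facet normal -0.665 0.701 0.257
  outer loop
   vertex 3.3 3.5 3.3
   vertex 3.5 3.8 3.0
   vertex 0.6 0.9 3.4
  endloop
 endfacet
 facet normal -0.596 -0.335 -0.730
  outer loop
   vertex 1.6 0.7 2.3
   vertex 0.3 0.4 3.5
   vertex 2.5 2.8 0.6
  endloop
 endfacet
 facet normal 0.337 -0.932 0.132
  outer loop
   vertex 1.6 0.7 2.3
   vertex 3.3 1.3 2.2
   vertex 0.3 0.4 3.5
  endloop
 endfacet
 facet normal 0.193 -0.666 -0.721
  outer loop
   vertex 1.6 0.7 2.3
   vertex 2.5 2.8 0.6
   vertex 3.3 1.3 2.2
  endloop
 endfacet
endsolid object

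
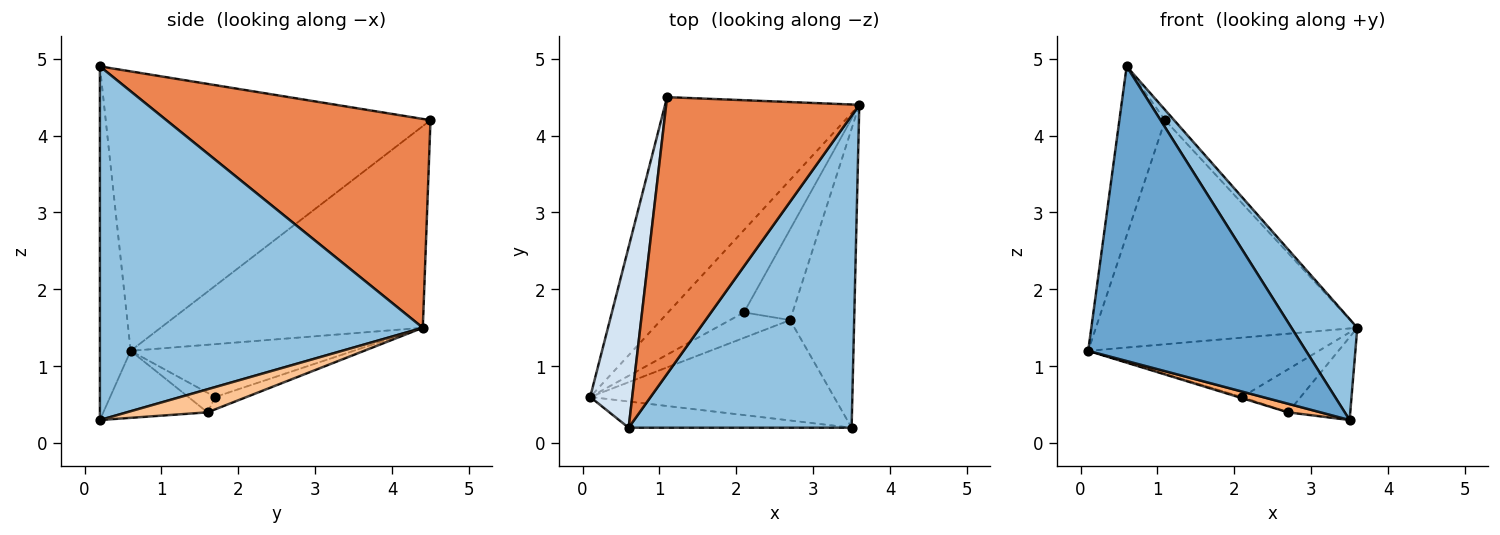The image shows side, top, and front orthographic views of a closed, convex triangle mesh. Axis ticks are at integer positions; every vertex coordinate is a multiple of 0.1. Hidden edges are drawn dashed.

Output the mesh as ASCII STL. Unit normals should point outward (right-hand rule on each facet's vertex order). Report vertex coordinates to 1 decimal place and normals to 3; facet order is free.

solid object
 facet normal -0.139 -0.986 -0.088
  outer loop
   vertex 0.6 0.2 4.9
   vertex 0.1 0.6 1.2
   vertex 3.5 0.2 0.3
  endloop
 endfacet
 facet normal 0.834 -0.170 0.526
  outer loop
   vertex 0.6 0.2 4.9
   vertex 3.5 0.2 0.3
   vertex 3.6 4.4 1.5
  endloop
 endfacet
 facet normal -0.585 0.583 -0.563
  outer loop
   vertex 1.1 4.5 4.2
   vertex 3.6 4.4 1.5
   vertex 0.1 0.6 1.2
  endloop
 endfacet
 facet normal -0.979 0.138 0.147
  outer loop
   vertex 1.1 4.5 4.2
   vertex 0.1 0.6 1.2
   vertex 0.6 0.2 4.9
  endloop
 endfacet
 facet normal 0.734 0.025 0.679
  outer loop
   vertex 1.1 4.5 4.2
   vertex 0.6 0.2 4.9
   vertex 3.6 4.4 1.5
  endloop
 endfacet
 facet normal -0.264 -0.082 -0.961
  outer loop
   vertex 2.7 1.6 0.4
   vertex 3.5 0.2 0.3
   vertex 0.1 0.6 1.2
  endloop
 endfacet
 facet normal 0.328 0.252 -0.910
  outer loop
   vertex 2.7 1.6 0.4
   vertex 3.6 4.4 1.5
   vertex 3.5 0.2 0.3
  endloop
 endfacet
 facet normal -0.492 0.509 -0.707
  outer loop
   vertex 2.1 1.7 0.6
   vertex 0.1 0.6 1.2
   vertex 3.6 4.4 1.5
  endloop
 endfacet
 facet normal -0.309 0.044 -0.950
  outer loop
   vertex 2.1 1.7 0.6
   vertex 2.7 1.6 0.4
   vertex 0.1 0.6 1.2
  endloop
 endfacet
 facet normal -0.224 0.418 -0.880
  outer loop
   vertex 2.1 1.7 0.6
   vertex 3.6 4.4 1.5
   vertex 2.7 1.6 0.4
  endloop
 endfacet
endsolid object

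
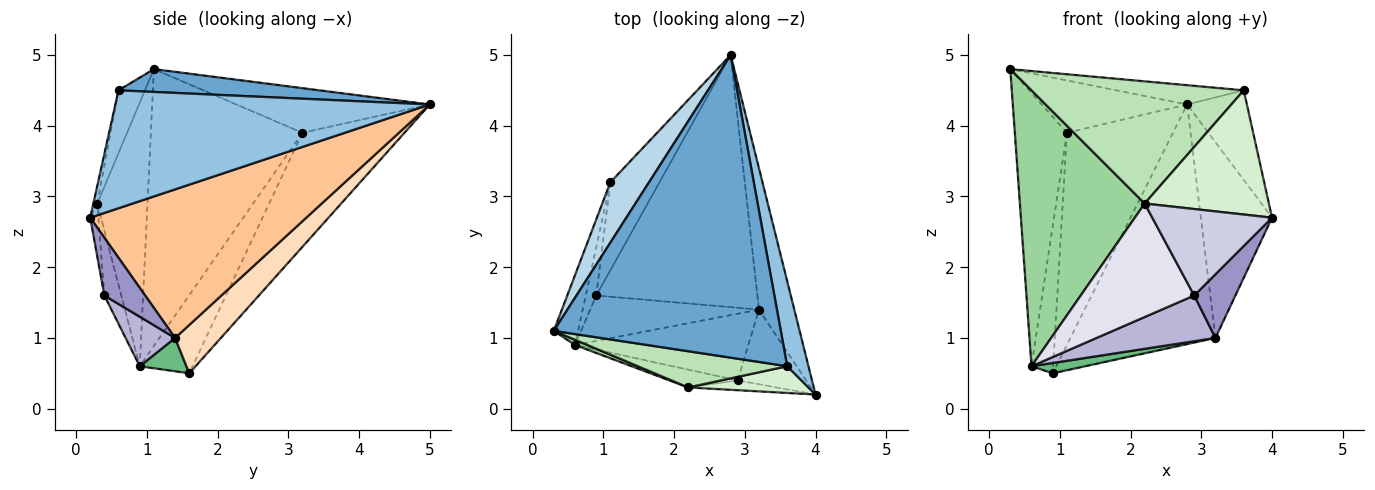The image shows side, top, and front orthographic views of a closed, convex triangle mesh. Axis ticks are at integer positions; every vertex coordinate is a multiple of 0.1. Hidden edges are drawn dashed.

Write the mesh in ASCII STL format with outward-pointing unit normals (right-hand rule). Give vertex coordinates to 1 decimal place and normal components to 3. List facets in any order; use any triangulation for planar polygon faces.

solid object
 facet normal 0.100 0.063 0.993
  outer loop
   vertex 3.6 0.6 4.5
   vertex 2.8 5.0 4.3
   vertex 0.3 1.1 4.8
  endloop
 endfacet
 facet normal 0.967 0.184 0.174
  outer loop
   vertex 3.6 0.6 4.5
   vertex 4.0 0.2 2.7
   vertex 2.8 5.0 4.3
  endloop
 endfacet
 facet normal -0.657 0.494 0.569
  outer loop
   vertex 1.1 3.2 3.9
   vertex 0.3 1.1 4.8
   vertex 2.8 5.0 4.3
  endloop
 endfacet
 facet normal -0.664 0.691 -0.286
  outer loop
   vertex 1.1 3.2 3.9
   vertex 2.8 5.0 4.3
   vertex 0.9 1.6 0.5
  endloop
 endfacet
 facet normal -0.943 0.324 -0.083
  outer loop
   vertex 1.1 3.2 3.9
   vertex 0.6 0.9 0.6
   vertex 0.3 1.1 4.8
  endloop
 endfacet
 facet normal -0.918 0.376 -0.123
  outer loop
   vertex 1.1 3.2 3.9
   vertex 0.9 1.6 0.5
   vertex 0.6 0.9 0.6
  endloop
 endfacet
 facet normal 0.926 0.305 -0.221
  outer loop
   vertex 3.2 1.4 1.0
   vertex 2.8 5.0 4.3
   vertex 4.0 0.2 2.7
  endloop
 endfacet
 facet normal 0.213 0.673 -0.708
  outer loop
   vertex 3.2 1.4 1.0
   vertex 0.9 1.6 0.5
   vertex 2.8 5.0 4.3
  endloop
 endfacet
 facet normal 0.189 -0.218 -0.957
  outer loop
   vertex 3.2 1.4 1.0
   vertex 0.6 0.9 0.6
   vertex 0.9 1.6 0.5
  endloop
 endfacet
 facet normal -0.373 -0.928 0.018
  outer loop
   vertex 2.2 0.3 2.9
   vertex 0.3 1.1 4.8
   vertex 0.6 0.9 0.6
  endloop
 endfacet
 facet normal -0.119 -0.952 0.282
  outer loop
   vertex 2.2 0.3 2.9
   vertex 3.6 0.6 4.5
   vertex 0.3 1.1 4.8
  endloop
 endfacet
 facet normal -0.031 -0.977 0.210
  outer loop
   vertex 2.2 0.3 2.9
   vertex 4.0 0.2 2.7
   vertex 3.6 0.6 4.5
  endloop
 endfacet
 facet normal 0.541 -0.546 -0.640
  outer loop
   vertex 2.9 0.4 1.6
   vertex 3.2 1.4 1.0
   vertex 4.0 0.2 2.7
  endloop
 endfacet
 facet normal 0.229 -0.550 -0.803
  outer loop
   vertex 2.9 0.4 1.6
   vertex 0.6 0.9 0.6
   vertex 3.2 1.4 1.0
  endloop
 endfacet
 facet normal -0.068 -0.991 -0.113
  outer loop
   vertex 2.9 0.4 1.6
   vertex 4.0 0.2 2.7
   vertex 2.2 0.3 2.9
  endloop
 endfacet
 facet normal -0.146 -0.977 -0.154
  outer loop
   vertex 2.9 0.4 1.6
   vertex 2.2 0.3 2.9
   vertex 0.6 0.9 0.6
  endloop
 endfacet
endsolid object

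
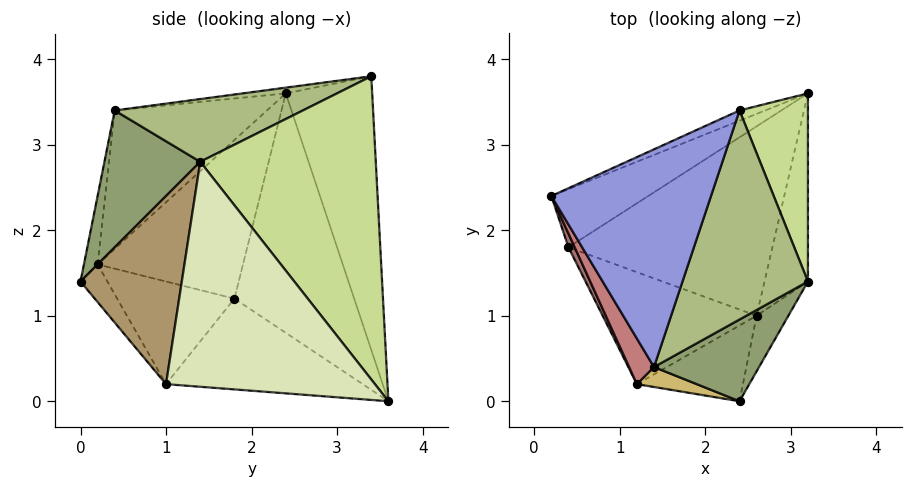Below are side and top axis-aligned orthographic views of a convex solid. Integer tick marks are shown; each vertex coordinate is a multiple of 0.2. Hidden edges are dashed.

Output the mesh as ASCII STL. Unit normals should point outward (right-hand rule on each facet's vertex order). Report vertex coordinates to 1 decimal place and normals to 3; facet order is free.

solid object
 facet normal -0.411 0.911 -0.038
  outer loop
   vertex 2.4 3.4 3.8
   vertex 3.2 3.6 0.0
   vertex 0.2 2.4 3.6
  endloop
 endfacet
 facet normal -0.596 0.766 -0.241
  outer loop
   vertex 0.4 1.8 1.2
   vertex 0.2 2.4 3.6
   vertex 3.2 3.6 0.0
  endloop
 endfacet
 facet normal -0.035 -0.120 0.992
  outer loop
   vertex 1.4 0.4 3.4
   vertex 2.4 3.4 3.8
   vertex 0.2 2.4 3.6
  endloop
 endfacet
 facet normal -0.407 0.024 -0.913
  outer loop
   vertex 2.6 1.0 0.2
   vertex 0.4 1.8 1.2
   vertex 3.2 3.6 0.0
  endloop
 endfacet
 facet normal 0.544 -0.728 0.417
  outer loop
   vertex 3.2 1.4 2.8
   vertex 1.4 0.4 3.4
   vertex 2.4 0.0 1.4
  endloop
 endfacet
 facet normal 0.432 -0.259 0.864
  outer loop
   vertex 3.2 1.4 2.8
   vertex 2.4 3.4 3.8
   vertex 1.4 0.4 3.4
  endloop
 endfacet
 facet normal 0.939 0.270 0.212
  outer loop
   vertex 3.2 1.4 2.8
   vertex 3.2 3.6 0.0
   vertex 2.4 3.4 3.8
  endloop
 endfacet
 facet normal 0.955 -0.234 -0.184
  outer loop
   vertex 3.2 1.4 2.8
   vertex 2.6 1.0 0.2
   vertex 3.2 3.6 0.0
  endloop
 endfacet
 facet normal 0.916 -0.369 -0.155
  outer loop
   vertex 3.2 1.4 2.8
   vertex 2.4 0.0 1.4
   vertex 2.6 1.0 0.2
  endloop
 endfacet
 facet normal -0.143 -0.982 0.125
  outer loop
   vertex 1.2 0.2 1.6
   vertex 2.4 0.0 1.4
   vertex 1.4 0.4 3.4
  endloop
 endfacet
 facet normal -0.229 -0.729 -0.645
  outer loop
   vertex 1.2 0.2 1.6
   vertex 2.6 1.0 0.2
   vertex 2.4 0.0 1.4
  endloop
 endfacet
 facet normal -0.499 -0.437 -0.749
  outer loop
   vertex 1.2 0.2 1.6
   vertex 0.4 1.8 1.2
   vertex 2.6 1.0 0.2
  endloop
 endfacet
 facet normal -0.897 -0.440 0.035
  outer loop
   vertex 1.2 0.2 1.6
   vertex 0.2 2.4 3.6
   vertex 0.4 1.8 1.2
  endloop
 endfacet
 facet normal -0.841 -0.520 0.151
  outer loop
   vertex 1.2 0.2 1.6
   vertex 1.4 0.4 3.4
   vertex 0.2 2.4 3.6
  endloop
 endfacet
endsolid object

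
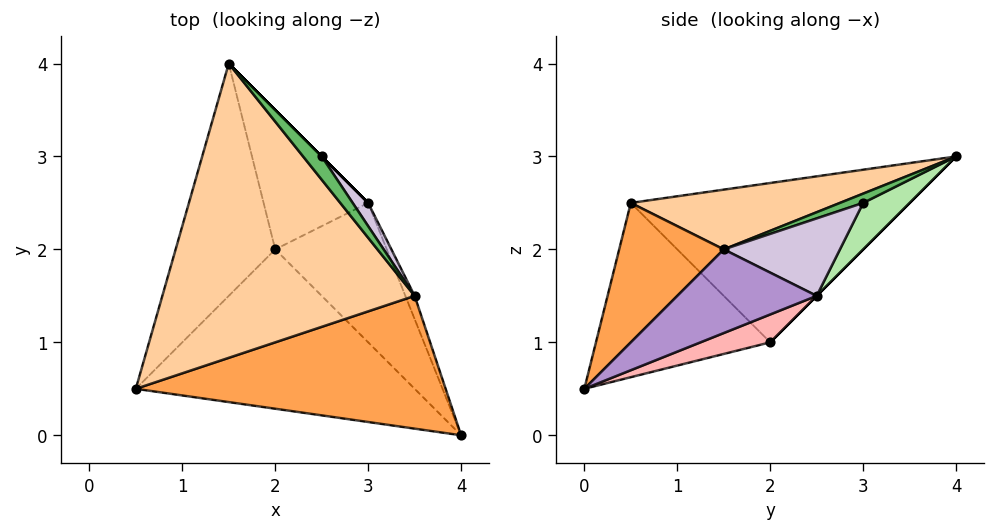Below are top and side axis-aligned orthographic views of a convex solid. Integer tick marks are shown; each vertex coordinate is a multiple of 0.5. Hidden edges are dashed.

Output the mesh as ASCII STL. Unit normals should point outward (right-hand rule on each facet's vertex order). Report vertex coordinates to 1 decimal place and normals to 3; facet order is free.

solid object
 facet normal -0.505 -0.303 -0.808
  outer loop
   vertex 2.0 2.0 1.0
   vertex 4.0 0.0 0.5
   vertex 0.5 0.5 2.5
  endloop
 endfacet
 facet normal -0.808 0.303 -0.505
  outer loop
   vertex 2.0 2.0 1.0
   vertex 0.5 0.5 2.5
   vertex 1.5 4.0 3.0
  endloop
 endfacet
 facet normal 0.324 -0.613 0.721
  outer loop
   vertex 3.5 1.5 2.0
   vertex 0.5 0.5 2.5
   vertex 4.0 0.0 0.5
  endloop
 endfacet
 facet normal 0.226 -0.201 0.953
  outer loop
   vertex 3.5 1.5 2.0
   vertex 1.5 4.0 3.0
   vertex 0.5 0.5 2.5
  endloop
 endfacet
 facet normal 0.447 0.000 0.894
  outer loop
   vertex 3.5 1.5 2.0
   vertex 2.5 3.0 2.5
   vertex 1.5 4.0 3.0
  endloop
 endfacet
 facet normal 0.707 0.707 0.000
  outer loop
   vertex 3.0 2.5 1.5
   vertex 1.5 4.0 3.0
   vertex 2.5 3.0 2.5
  endloop
 endfacet
 facet normal 0.000 0.707 -0.707
  outer loop
   vertex 3.0 2.5 1.5
   vertex 2.0 2.0 1.0
   vertex 1.5 4.0 3.0
  endloop
 endfacet
 facet normal 0.218 0.436 -0.873
  outer loop
   vertex 3.0 2.5 1.5
   vertex 4.0 0.0 0.5
   vertex 2.0 2.0 1.0
  endloop
 endfacet
 facet normal 0.909 0.404 -0.101
  outer loop
   vertex 3.0 2.5 1.5
   vertex 3.5 1.5 2.0
   vertex 4.0 0.0 0.5
  endloop
 endfacet
 facet normal 0.845 0.507 0.169
  outer loop
   vertex 3.0 2.5 1.5
   vertex 2.5 3.0 2.5
   vertex 3.5 1.5 2.0
  endloop
 endfacet
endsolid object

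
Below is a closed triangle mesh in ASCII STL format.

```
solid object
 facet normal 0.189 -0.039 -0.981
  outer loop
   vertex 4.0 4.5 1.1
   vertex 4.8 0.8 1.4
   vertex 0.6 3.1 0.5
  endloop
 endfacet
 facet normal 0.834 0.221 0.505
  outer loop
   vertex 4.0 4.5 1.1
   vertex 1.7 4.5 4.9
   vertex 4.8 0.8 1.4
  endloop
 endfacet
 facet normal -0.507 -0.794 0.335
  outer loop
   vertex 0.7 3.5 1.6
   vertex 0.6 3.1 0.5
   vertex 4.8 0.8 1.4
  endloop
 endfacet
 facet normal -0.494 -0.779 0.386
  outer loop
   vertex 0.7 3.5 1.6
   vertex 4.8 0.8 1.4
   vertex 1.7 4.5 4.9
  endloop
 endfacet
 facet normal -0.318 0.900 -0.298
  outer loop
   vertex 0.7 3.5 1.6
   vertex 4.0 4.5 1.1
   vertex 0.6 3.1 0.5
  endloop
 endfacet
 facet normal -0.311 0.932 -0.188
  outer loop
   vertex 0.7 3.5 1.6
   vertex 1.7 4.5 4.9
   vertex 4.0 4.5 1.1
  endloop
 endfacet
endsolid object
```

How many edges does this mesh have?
9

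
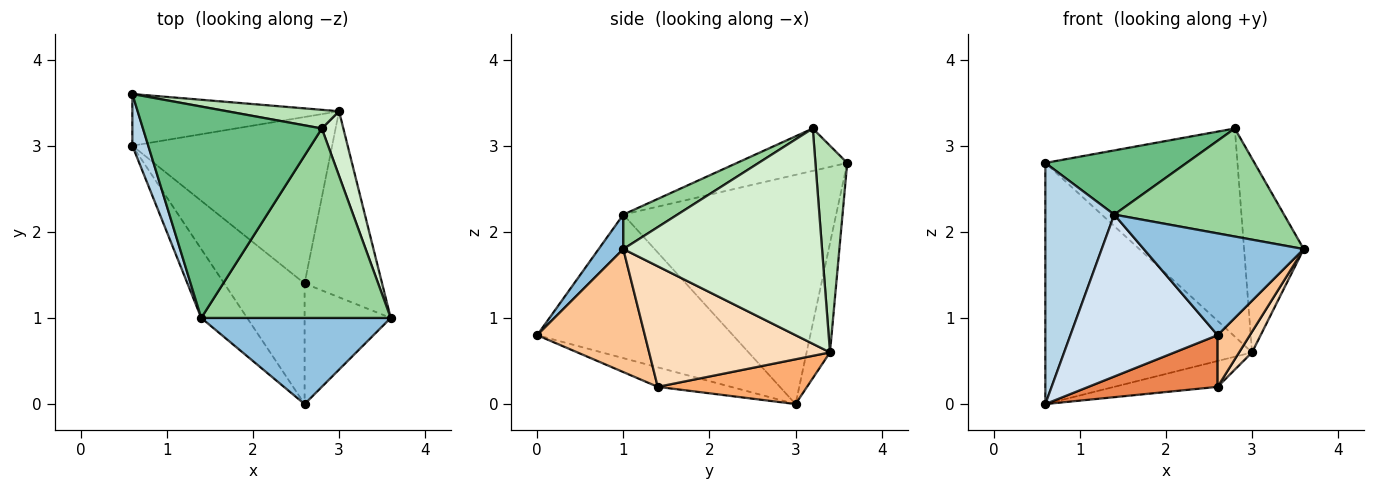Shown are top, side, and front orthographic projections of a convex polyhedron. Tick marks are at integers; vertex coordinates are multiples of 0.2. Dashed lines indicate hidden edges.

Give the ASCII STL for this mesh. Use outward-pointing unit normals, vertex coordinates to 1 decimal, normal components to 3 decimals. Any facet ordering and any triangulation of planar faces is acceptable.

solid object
 facet normal -0.110 0.972 -0.208
  outer loop
   vertex 3.0 3.4 0.6
   vertex 0.6 3.0 0.0
   vertex 0.6 3.6 2.8
  endloop
 endfacet
 facet normal 0.117 -0.758 0.642
  outer loop
   vertex 1.4 1.0 2.2
   vertex 2.6 0.0 0.8
   vertex 3.6 1.0 1.8
  endloop
 endfacet
 facet normal -0.949 -0.307 0.066
  outer loop
   vertex 1.4 1.0 2.2
   vertex 0.6 3.6 2.8
   vertex 0.6 3.0 0.0
  endloop
 endfacet
 facet normal -0.774 -0.582 -0.248
  outer loop
   vertex 1.4 1.0 2.2
   vertex 0.6 3.0 0.0
   vertex 2.6 0.0 0.8
  endloop
 endfacet
 facet normal -0.218 -0.384 -0.897
  outer loop
   vertex 2.6 1.4 0.2
   vertex 2.6 0.0 0.8
   vertex 0.6 3.0 0.0
  endloop
 endfacet
 facet normal 0.216 0.150 -0.965
  outer loop
   vertex 2.6 1.4 0.2
   vertex 0.6 3.0 0.0
   vertex 3.0 3.4 0.6
  endloop
 endfacet
 facet normal 0.796 -0.239 -0.557
  outer loop
   vertex 2.6 1.4 0.2
   vertex 3.6 1.0 1.8
   vertex 2.6 0.0 0.8
  endloop
 endfacet
 facet normal 0.840 -0.060 -0.540
  outer loop
   vertex 2.6 1.4 0.2
   vertex 3.0 3.4 0.6
   vertex 3.6 1.0 1.8
  endloop
 endfacet
 facet normal -0.221 -0.283 0.933
  outer loop
   vertex 2.8 3.2 3.2
   vertex 0.6 3.6 2.8
   vertex 1.4 1.0 2.2
  endloop
 endfacet
 facet normal 0.156 -0.489 0.858
  outer loop
   vertex 2.8 3.2 3.2
   vertex 1.4 1.0 2.2
   vertex 3.6 1.0 1.8
  endloop
 endfacet
 facet normal 0.163 0.983 0.088
  outer loop
   vertex 2.8 3.2 3.2
   vertex 3.0 3.4 0.6
   vertex 0.6 3.6 2.8
  endloop
 endfacet
 facet normal 0.953 0.286 0.095
  outer loop
   vertex 2.8 3.2 3.2
   vertex 3.6 1.0 1.8
   vertex 3.0 3.4 0.6
  endloop
 endfacet
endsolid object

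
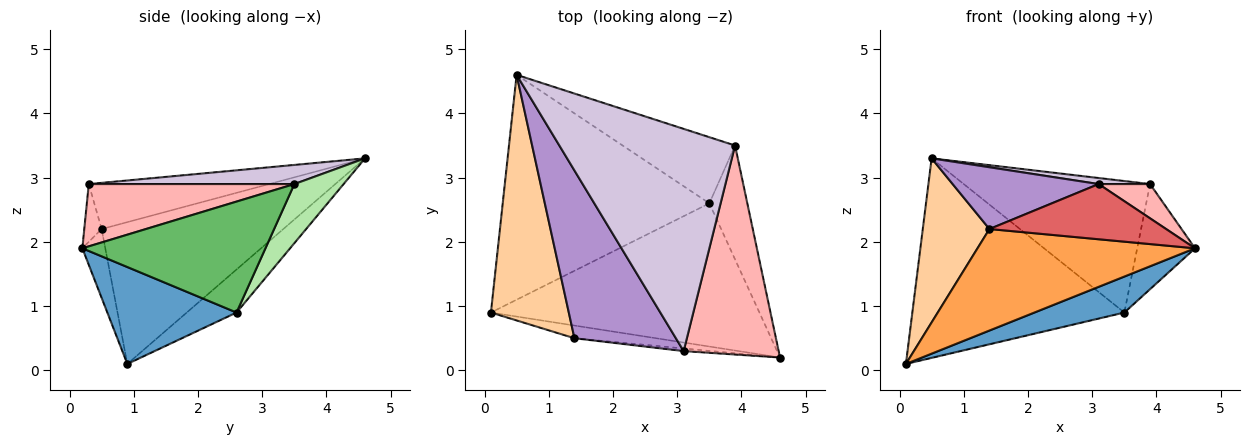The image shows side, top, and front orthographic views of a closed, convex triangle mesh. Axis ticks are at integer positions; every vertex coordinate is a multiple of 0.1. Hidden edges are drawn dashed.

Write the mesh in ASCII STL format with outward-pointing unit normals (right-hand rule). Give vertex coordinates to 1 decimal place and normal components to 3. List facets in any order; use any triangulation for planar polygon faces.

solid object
 facet normal 0.330 -0.230 -0.915
  outer loop
   vertex 3.5 2.6 0.9
   vertex 4.6 0.2 1.9
   vertex 0.1 0.9 0.1
  endloop
 endfacet
 facet normal -0.154 0.656 -0.739
  outer loop
   vertex 3.5 2.6 0.9
   vertex 0.1 0.9 0.1
   vertex 0.5 4.6 3.3
  endloop
 endfacet
 facet normal -0.104 -0.987 -0.124
  outer loop
   vertex 1.4 0.5 2.2
   vertex 0.1 0.9 0.1
   vertex 4.6 0.2 1.9
  endloop
 endfacet
 facet normal -0.834 -0.306 0.458
  outer loop
   vertex 1.4 0.5 2.2
   vertex 0.5 4.6 3.3
   vertex 0.1 0.9 0.1
  endloop
 endfacet
 facet normal 0.907 0.286 -0.310
  outer loop
   vertex 3.9 3.5 2.9
   vertex 4.6 0.2 1.9
   vertex 3.5 2.6 0.9
  endloop
 endfacet
 facet normal 0.230 0.869 -0.437
  outer loop
   vertex 3.9 3.5 2.9
   vertex 3.5 2.6 0.9
   vertex 0.5 4.6 3.3
  endloop
 endfacet
 facet normal -0.098 -0.994 -0.047
  outer loop
   vertex 3.1 0.3 2.9
   vertex 1.4 0.5 2.2
   vertex 4.6 0.2 1.9
  endloop
 endfacet
 facet normal 0.543 -0.136 0.828
  outer loop
   vertex 3.1 0.3 2.9
   vertex 4.6 0.2 1.9
   vertex 3.9 3.5 2.9
  endloop
 endfacet
 facet normal -0.393 -0.318 0.863
  outer loop
   vertex 3.1 0.3 2.9
   vertex 0.5 4.6 3.3
   vertex 1.4 0.5 2.2
  endloop
 endfacet
 facet normal 0.108 -0.027 0.994
  outer loop
   vertex 3.1 0.3 2.9
   vertex 3.9 3.5 2.9
   vertex 0.5 4.6 3.3
  endloop
 endfacet
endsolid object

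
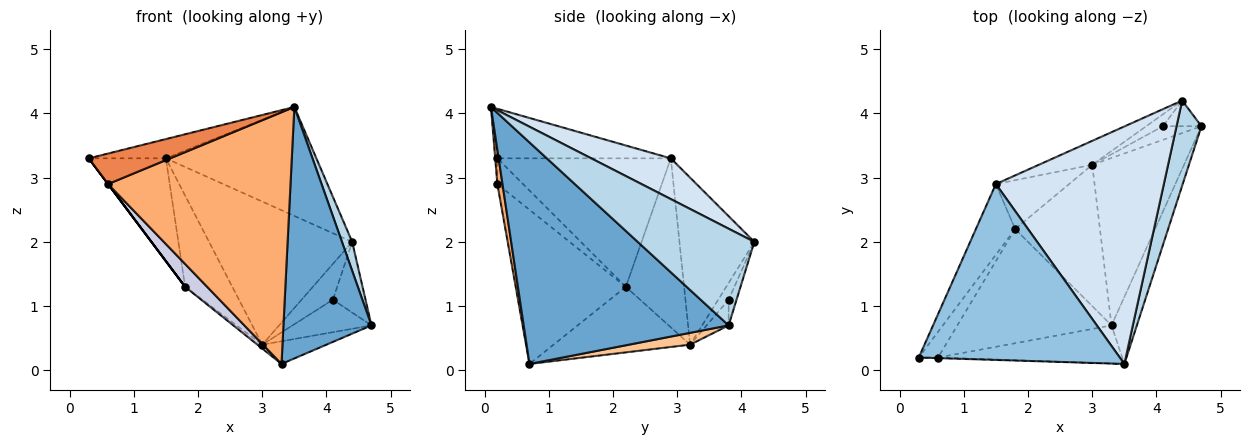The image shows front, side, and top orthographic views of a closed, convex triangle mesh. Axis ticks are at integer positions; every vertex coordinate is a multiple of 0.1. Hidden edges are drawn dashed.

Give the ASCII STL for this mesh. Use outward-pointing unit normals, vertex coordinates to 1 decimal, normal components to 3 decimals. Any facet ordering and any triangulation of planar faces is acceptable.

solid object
 facet normal 0.914 -0.392 -0.105
  outer loop
   vertex 3.3 0.7 0.1
   vertex 4.7 3.8 0.7
   vertex 3.5 0.1 4.1
  endloop
 endfacet
 facet normal -0.238 0.106 0.965
  outer loop
   vertex 1.5 2.9 3.3
   vertex 0.3 0.2 3.3
   vertex 3.5 0.1 4.1
  endloop
 endfacet
 facet normal 0.965 -0.084 0.249
  outer loop
   vertex 4.4 4.2 2.0
   vertex 3.5 0.1 4.1
   vertex 4.7 3.8 0.7
  endloop
 endfacet
 facet normal 0.215 0.407 0.888
  outer loop
   vertex 4.4 4.2 2.0
   vertex 1.5 2.9 3.3
   vertex 3.5 0.1 4.1
  endloop
 endfacet
 facet normal -0.026 -0.999 -0.020
  outer loop
   vertex 0.6 0.2 2.9
   vertex 3.5 0.1 4.1
   vertex 0.3 0.2 3.3
  endloop
 endfacet
 facet normal 0.028 -0.988 -0.150
  outer loop
   vertex 0.6 0.2 2.9
   vertex 3.3 0.7 0.1
   vertex 3.5 0.1 4.1
  endloop
 endfacet
 facet normal 0.126 0.133 -0.983
  outer loop
   vertex 3.0 3.2 0.4
   vertex 4.7 3.8 0.7
   vertex 3.3 0.7 0.1
  endloop
 endfacet
 facet normal -0.459 0.876 -0.147
  outer loop
   vertex 3.0 3.2 0.4
   vertex 1.5 2.9 3.3
   vertex 4.4 4.2 2.0
  endloop
 endfacet
 facet normal -0.222 0.916 -0.333
  outer loop
   vertex 4.1 3.8 1.1
   vertex 4.4 4.2 2.0
   vertex 4.7 3.8 0.7
  endloop
 endfacet
 facet normal -0.249 0.893 -0.374
  outer loop
   vertex 4.1 3.8 1.1
   vertex 4.7 3.8 0.7
   vertex 3.0 3.2 0.4
  endloop
 endfacet
 facet normal -0.302 0.905 -0.302
  outer loop
   vertex 4.1 3.8 1.1
   vertex 3.0 3.2 0.4
   vertex 4.4 4.2 2.0
  endloop
 endfacet
 facet normal -0.880 0.391 -0.269
  outer loop
   vertex 1.8 2.2 1.3
   vertex 0.3 0.2 3.3
   vertex 1.5 2.9 3.3
  endloop
 endfacet
 facet normal -0.736 0.596 -0.319
  outer loop
   vertex 1.8 2.2 1.3
   vertex 1.5 2.9 3.3
   vertex 3.0 3.2 0.4
  endloop
 endfacet
 facet normal -0.800 0.000 -0.600
  outer loop
   vertex 1.8 2.2 1.3
   vertex 0.6 0.2 2.9
   vertex 0.3 0.2 3.3
  endloop
 endfacet
 facet normal -0.700 -0.140 -0.700
  outer loop
   vertex 1.8 2.2 1.3
   vertex 3.3 0.7 0.1
   vertex 0.6 0.2 2.9
  endloop
 endfacet
 facet normal -0.611 0.022 -0.791
  outer loop
   vertex 1.8 2.2 1.3
   vertex 3.0 3.2 0.4
   vertex 3.3 0.7 0.1
  endloop
 endfacet
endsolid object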